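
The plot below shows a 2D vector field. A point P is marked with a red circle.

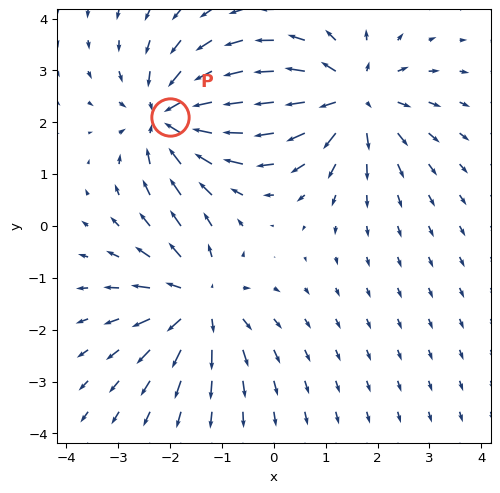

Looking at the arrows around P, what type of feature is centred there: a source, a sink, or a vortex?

At P (-2.0, 2.1) the arrows converge inward. Divergence about -5, curl ≈0 — negative divergence with near-zero curl is a sink.

sink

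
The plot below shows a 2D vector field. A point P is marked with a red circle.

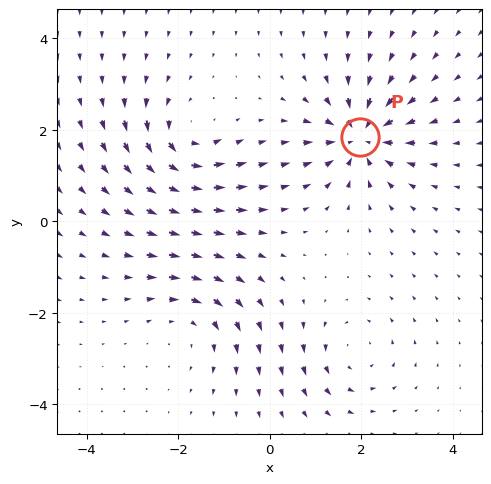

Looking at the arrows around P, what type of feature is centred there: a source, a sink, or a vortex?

sink

At P (2.0, 1.8) the arrows converge inward. Divergence about -6, curl ≈0 — negative divergence with near-zero curl is a sink.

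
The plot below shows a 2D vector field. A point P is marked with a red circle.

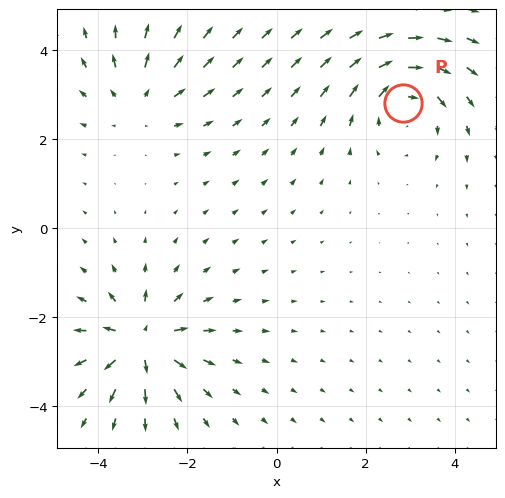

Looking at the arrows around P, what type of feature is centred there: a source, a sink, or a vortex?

vortex

At P (2.8, 2.8) the arrows circulate clockwise. Divergence ≈0, curl about -5 — near-zero divergence with nonzero curl is a vortex.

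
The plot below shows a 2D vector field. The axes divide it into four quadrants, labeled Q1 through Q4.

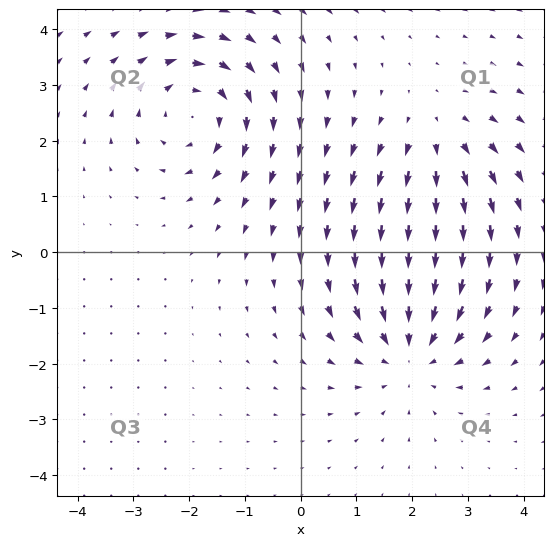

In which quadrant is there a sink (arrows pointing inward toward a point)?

Q4

The sink sits at approximately (2.0, -1.7), which lies in quadrant Q4. The divergence there is about -3, negative as expected for a sink.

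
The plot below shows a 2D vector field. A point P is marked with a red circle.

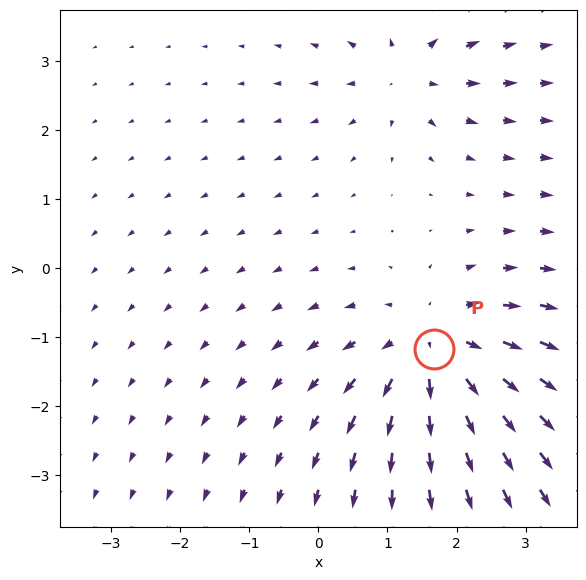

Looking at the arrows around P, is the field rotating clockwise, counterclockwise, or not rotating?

Near P at (1.7, -1.2) the arrows show no circulation. The curl there is ≈0.

not rotating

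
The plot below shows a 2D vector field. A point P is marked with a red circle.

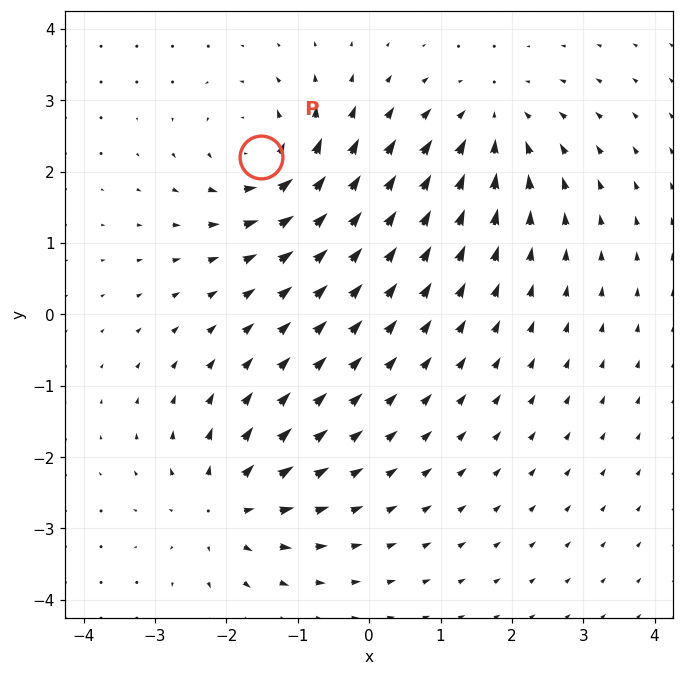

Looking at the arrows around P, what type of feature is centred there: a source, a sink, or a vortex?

At P (-1.5, 2.2) the arrows circulate counterclockwise. Divergence ≈0, curl about +6 — near-zero divergence with nonzero curl is a vortex.

vortex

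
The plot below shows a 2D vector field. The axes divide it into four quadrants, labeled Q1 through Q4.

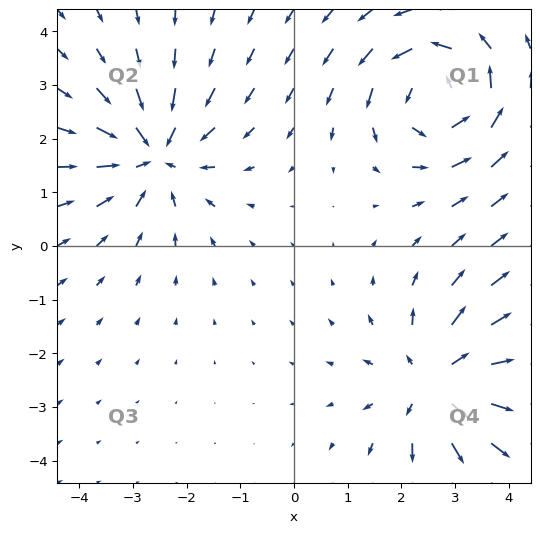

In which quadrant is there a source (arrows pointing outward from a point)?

The source sits at approximately (2.7, -2.6), which lies in quadrant Q4. The divergence there is about +5, positive as expected for a source.

Q4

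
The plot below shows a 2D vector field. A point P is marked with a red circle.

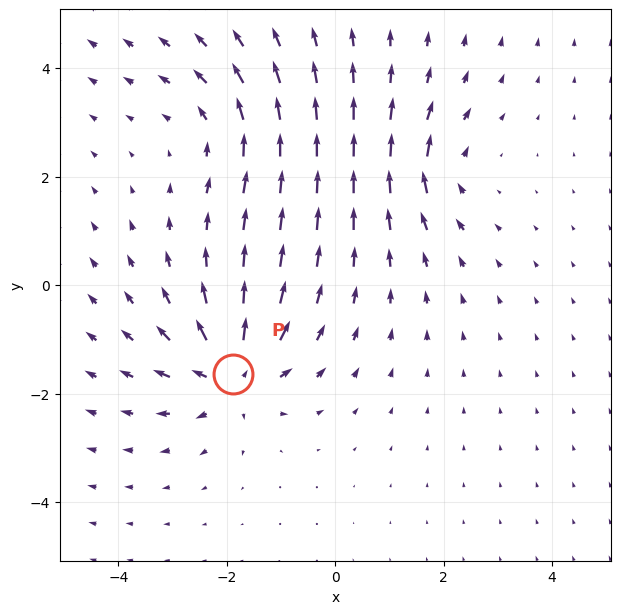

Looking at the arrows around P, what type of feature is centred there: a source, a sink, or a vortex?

source

At P (-1.9, -1.6) the arrows spread outward. Divergence about +5, curl ≈0 — positive divergence with near-zero curl is a source.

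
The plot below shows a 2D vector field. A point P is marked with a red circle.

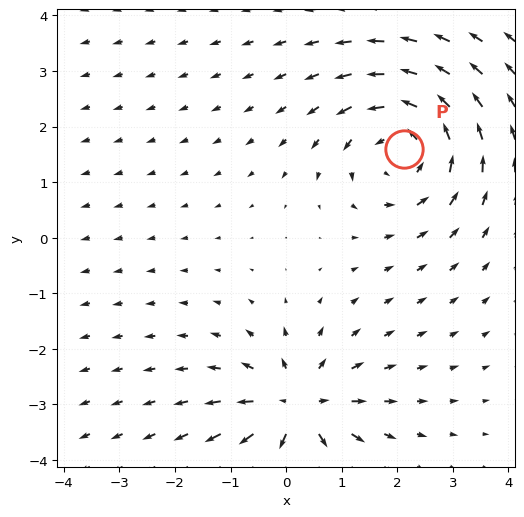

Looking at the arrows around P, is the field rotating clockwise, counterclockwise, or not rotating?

Near P at (2.1, 1.6) the arrows circulate counterclockwise. The curl (z-component) there is about +3; positive curl means counterclockwise rotation.

counterclockwise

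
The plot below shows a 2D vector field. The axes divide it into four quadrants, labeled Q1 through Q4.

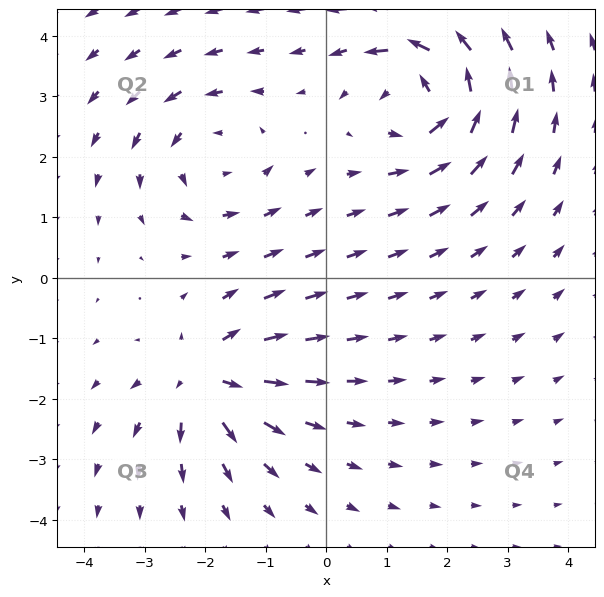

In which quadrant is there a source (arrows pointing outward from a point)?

Q3

The source sits at approximately (-2.0, -1.7), which lies in quadrant Q3. The divergence there is about +5, positive as expected for a source.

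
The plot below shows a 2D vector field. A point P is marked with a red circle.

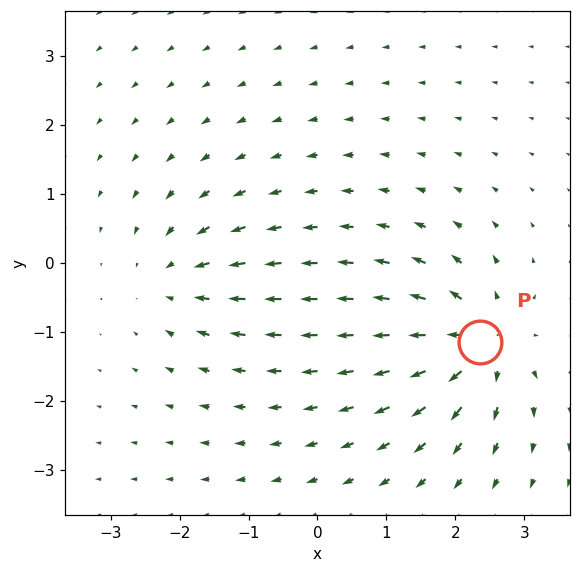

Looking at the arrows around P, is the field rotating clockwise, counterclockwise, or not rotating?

Near P at (2.4, -1.1) the arrows show no circulation. The curl there is ≈0.

not rotating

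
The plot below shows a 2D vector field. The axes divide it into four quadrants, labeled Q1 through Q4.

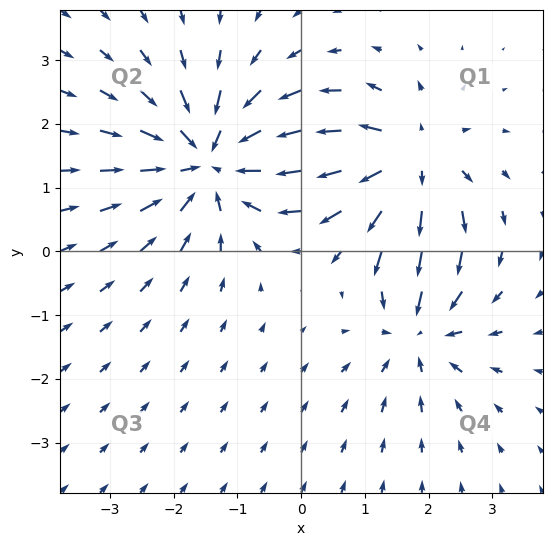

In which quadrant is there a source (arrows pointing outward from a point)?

Q1

The source sits at approximately (1.7, 1.4), which lies in quadrant Q1. The divergence there is about +4, positive as expected for a source.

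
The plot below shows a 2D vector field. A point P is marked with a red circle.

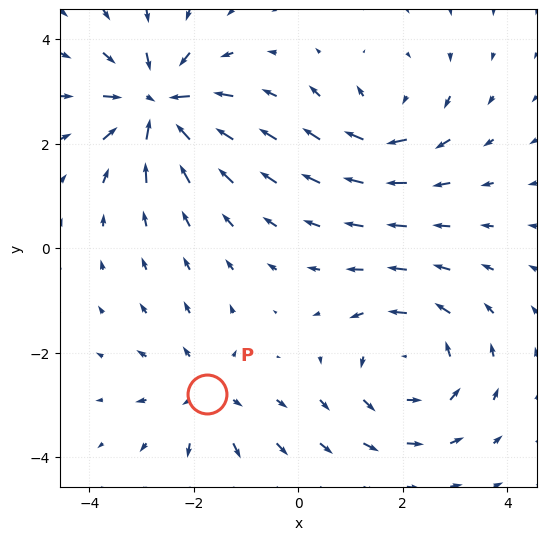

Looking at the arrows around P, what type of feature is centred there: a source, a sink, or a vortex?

source

At P (-1.7, -2.8) the arrows spread outward. Divergence about +3, curl ≈0 — positive divergence with near-zero curl is a source.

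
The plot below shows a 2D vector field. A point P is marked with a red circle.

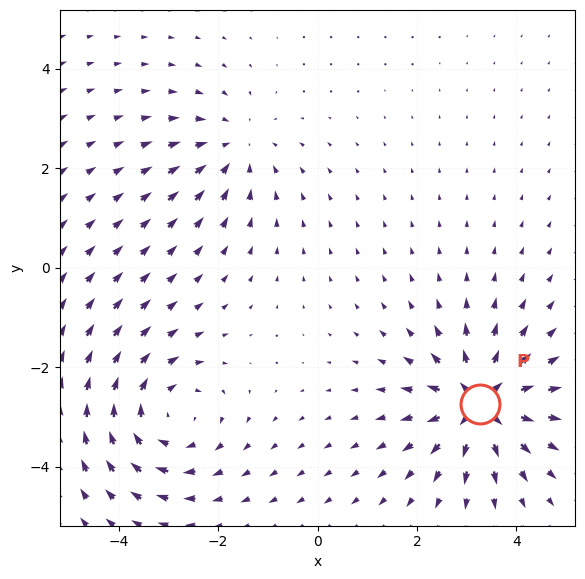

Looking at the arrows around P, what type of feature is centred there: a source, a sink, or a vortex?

At P (3.3, -2.7) the arrows spread outward. Divergence about +6, curl ≈0 — positive divergence with near-zero curl is a source.

source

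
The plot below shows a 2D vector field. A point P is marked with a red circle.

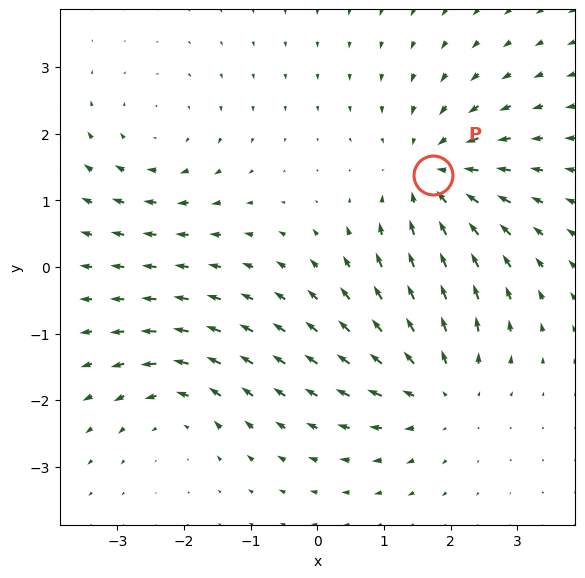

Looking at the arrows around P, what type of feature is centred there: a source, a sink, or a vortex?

sink

At P (1.7, 1.4) the arrows converge inward. Divergence about -5, curl ≈0 — negative divergence with near-zero curl is a sink.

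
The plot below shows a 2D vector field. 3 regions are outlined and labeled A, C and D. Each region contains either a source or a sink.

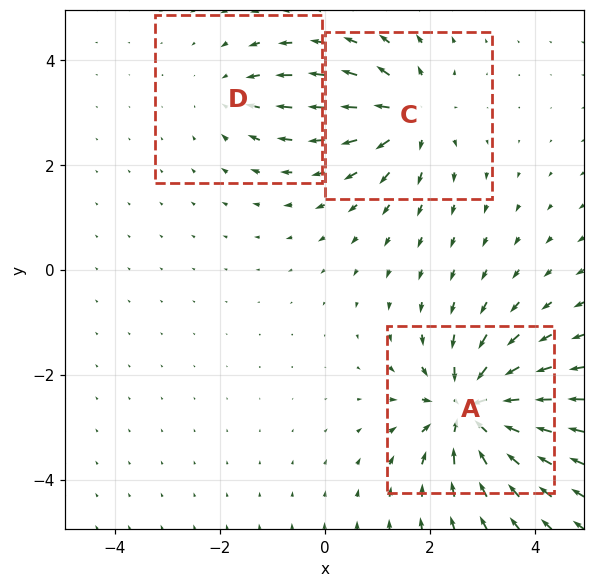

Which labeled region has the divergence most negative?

Divergence at each region's feature centre — A: about -6, C: about +4, D: about -2. Region A is most negative.

A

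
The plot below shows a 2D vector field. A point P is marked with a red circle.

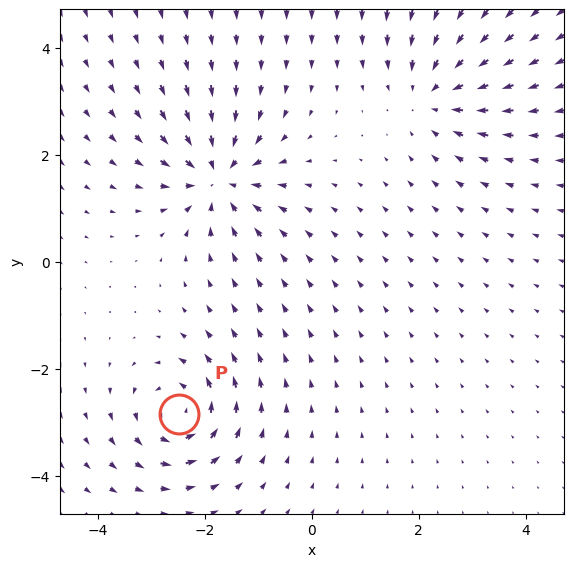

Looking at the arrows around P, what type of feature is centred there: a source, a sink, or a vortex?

At P (-2.5, -2.8) the arrows circulate counterclockwise. Divergence ≈0, curl about +5 — near-zero divergence with nonzero curl is a vortex.

vortex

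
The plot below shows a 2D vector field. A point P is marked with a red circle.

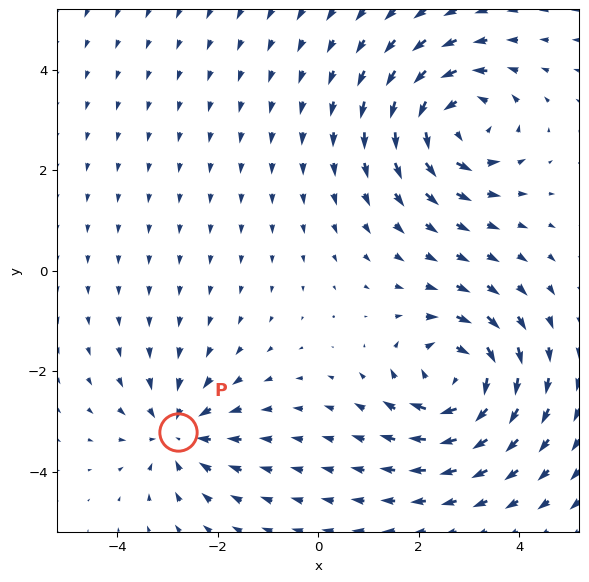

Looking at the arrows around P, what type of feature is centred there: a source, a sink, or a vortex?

sink

At P (-2.8, -3.2) the arrows converge inward. Divergence about -3, curl ≈0 — negative divergence with near-zero curl is a sink.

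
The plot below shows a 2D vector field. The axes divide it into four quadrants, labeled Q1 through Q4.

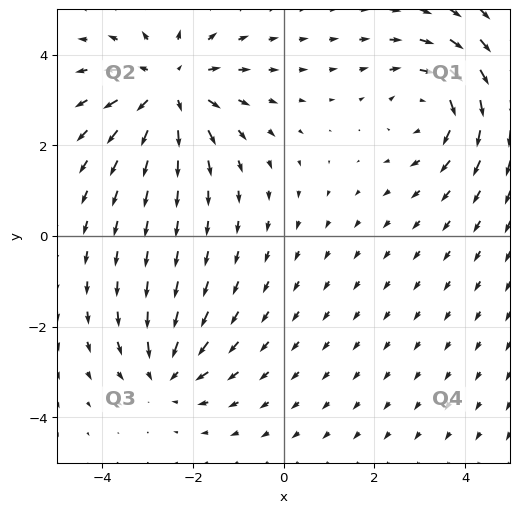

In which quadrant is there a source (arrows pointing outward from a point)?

Q2

The source sits at approximately (-2.5, 3.3), which lies in quadrant Q2. The divergence there is about +4, positive as expected for a source.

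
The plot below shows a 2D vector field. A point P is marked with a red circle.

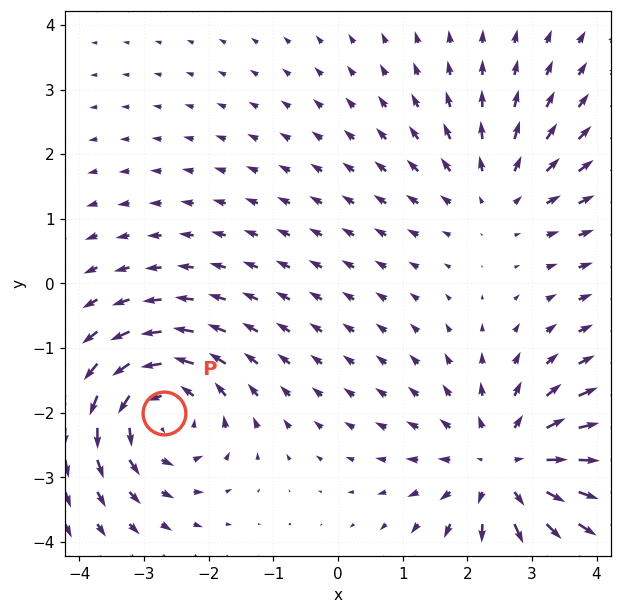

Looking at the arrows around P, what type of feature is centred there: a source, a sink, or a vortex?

vortex

At P (-2.7, -2.0) the arrows circulate counterclockwise. Divergence ≈0, curl about +4 — near-zero divergence with nonzero curl is a vortex.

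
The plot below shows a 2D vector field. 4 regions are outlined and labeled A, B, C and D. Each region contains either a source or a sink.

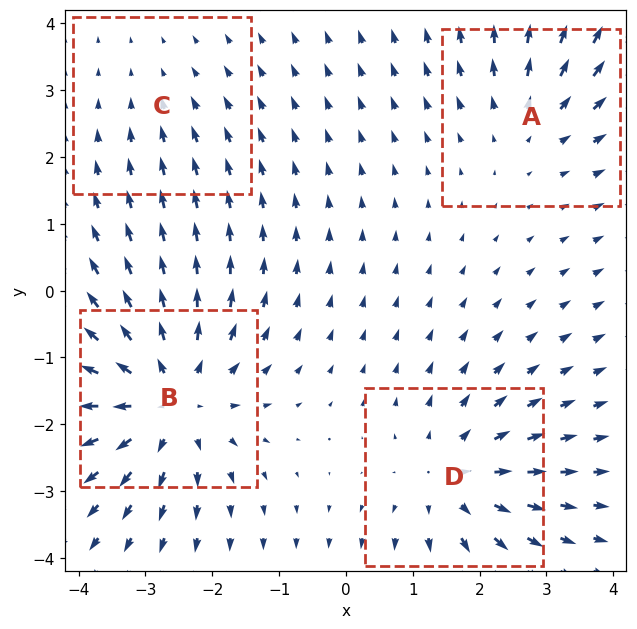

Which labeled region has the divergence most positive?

B

Divergence at each region's feature centre — A: about +3, B: about +6, C: about -2, D: about +4. Region B is most positive.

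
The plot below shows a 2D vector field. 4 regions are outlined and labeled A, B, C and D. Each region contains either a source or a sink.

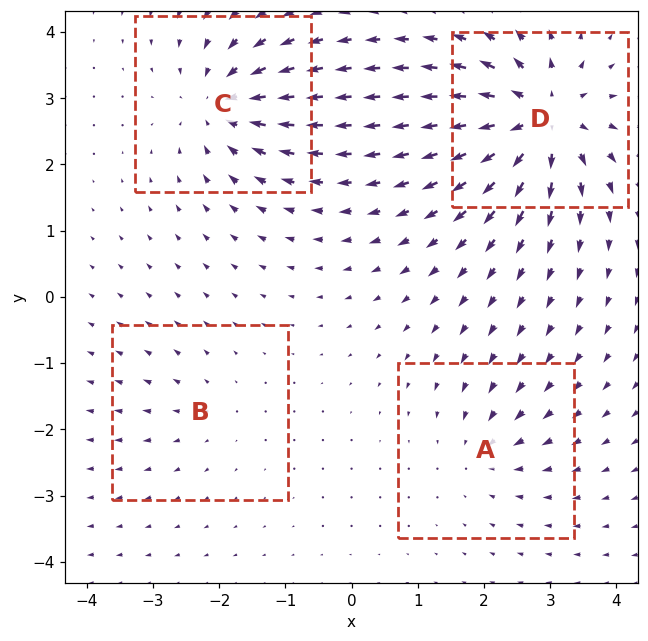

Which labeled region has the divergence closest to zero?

Divergence at each region's feature centre — A: about -4, B: about +2, C: about -6, D: about +9. Region B is closest to zero.

B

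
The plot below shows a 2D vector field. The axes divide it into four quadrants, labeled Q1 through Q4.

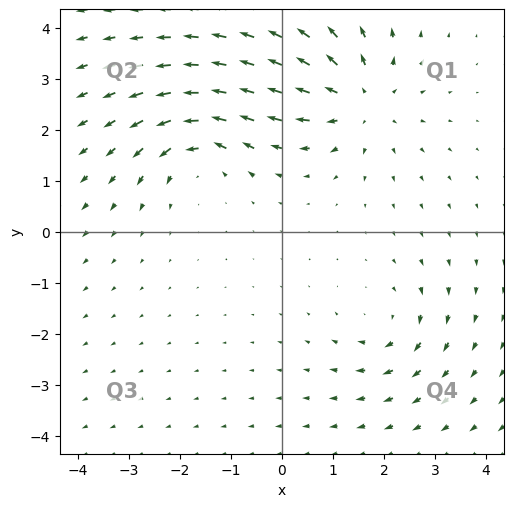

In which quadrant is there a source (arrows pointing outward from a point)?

The source sits at approximately (1.5, 2.6), which lies in quadrant Q1. The divergence there is about +4, positive as expected for a source.

Q1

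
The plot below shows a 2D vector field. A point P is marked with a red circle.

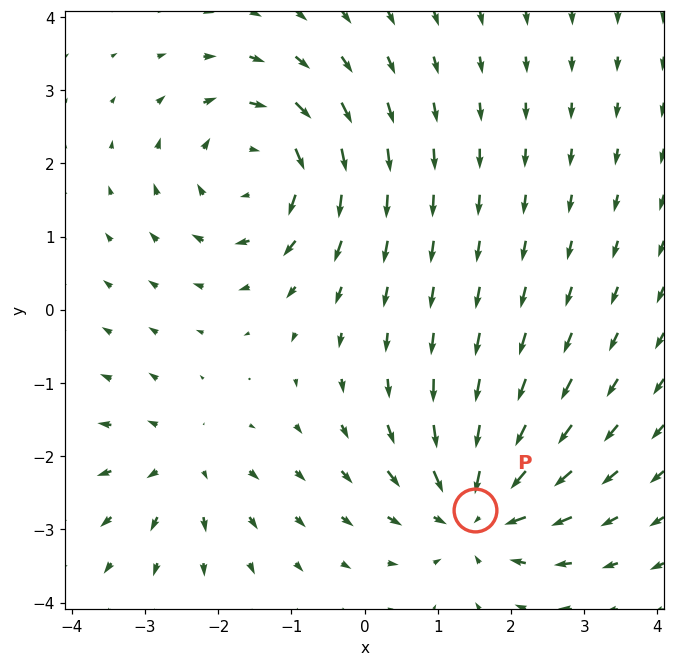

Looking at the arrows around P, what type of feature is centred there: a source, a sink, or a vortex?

At P (1.5, -2.7) the arrows converge inward. Divergence about -5, curl ≈0 — negative divergence with near-zero curl is a sink.

sink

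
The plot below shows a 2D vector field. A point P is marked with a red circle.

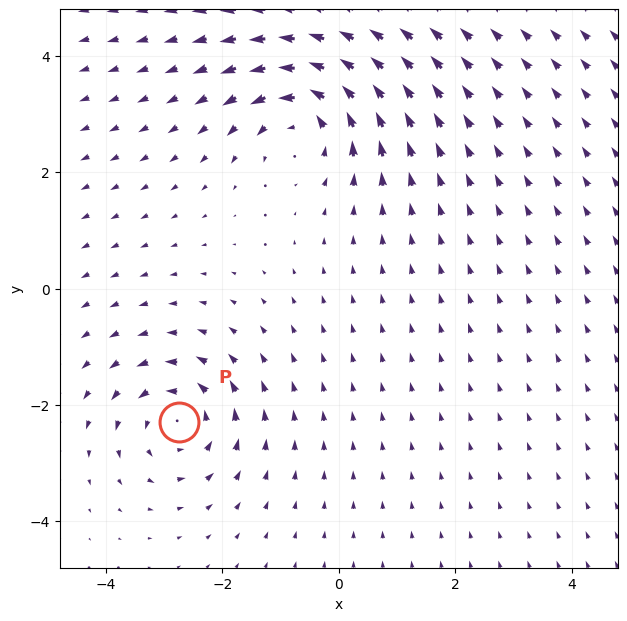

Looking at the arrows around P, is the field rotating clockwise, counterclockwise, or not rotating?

Near P at (-2.7, -2.3) the arrows circulate counterclockwise. The curl (z-component) there is about +4; positive curl means counterclockwise rotation.

counterclockwise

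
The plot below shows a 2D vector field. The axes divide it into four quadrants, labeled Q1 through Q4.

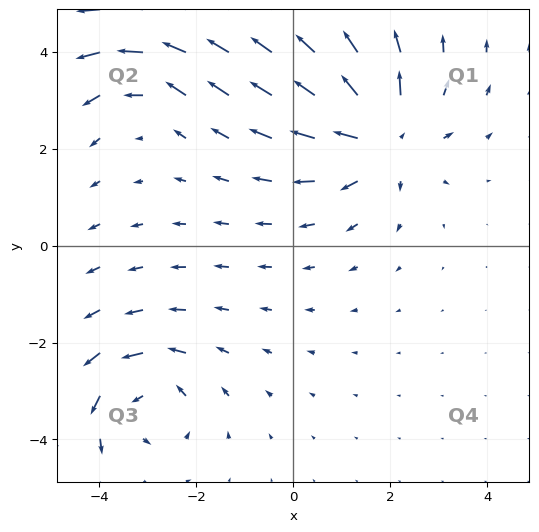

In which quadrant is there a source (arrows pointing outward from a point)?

The source sits at approximately (1.8, 2.3), which lies in quadrant Q1. The divergence there is about +4, positive as expected for a source.

Q1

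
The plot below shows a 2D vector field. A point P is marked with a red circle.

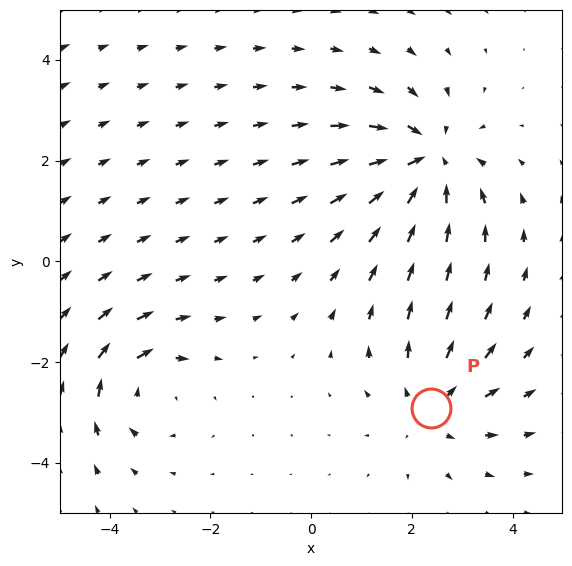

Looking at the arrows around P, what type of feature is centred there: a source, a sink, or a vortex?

source

At P (2.4, -2.9) the arrows spread outward. Divergence about +3, curl ≈0 — positive divergence with near-zero curl is a source.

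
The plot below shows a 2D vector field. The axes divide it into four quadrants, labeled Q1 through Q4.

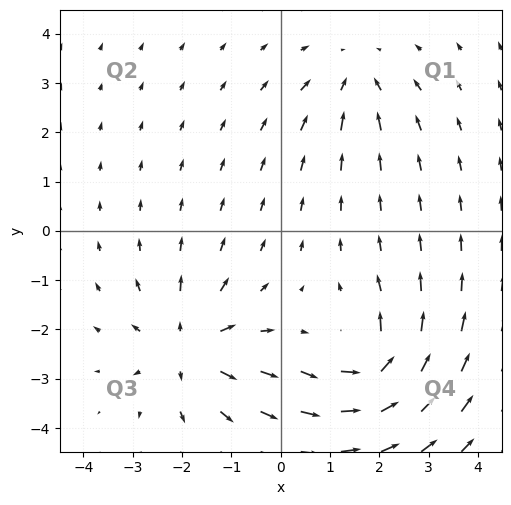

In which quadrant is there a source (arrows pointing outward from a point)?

Q3

The source sits at approximately (-1.9, -2.4), which lies in quadrant Q3. The divergence there is about +4, positive as expected for a source.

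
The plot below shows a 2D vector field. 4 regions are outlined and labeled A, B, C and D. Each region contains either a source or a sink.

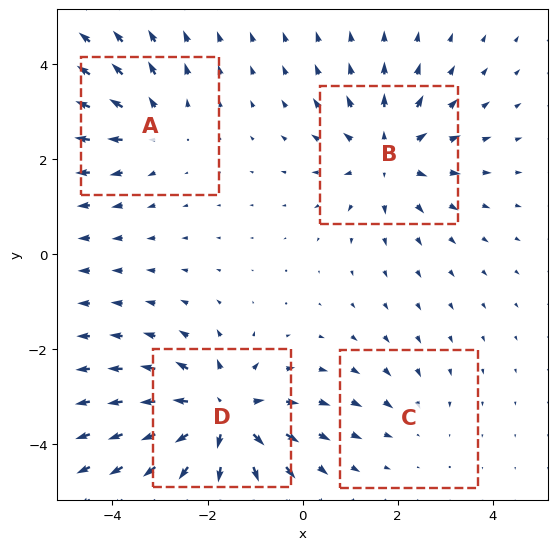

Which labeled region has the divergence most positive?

Divergence at each region's feature centre — A: about +3, B: about +5, C: about -2, D: about +7. Region D is most positive.

D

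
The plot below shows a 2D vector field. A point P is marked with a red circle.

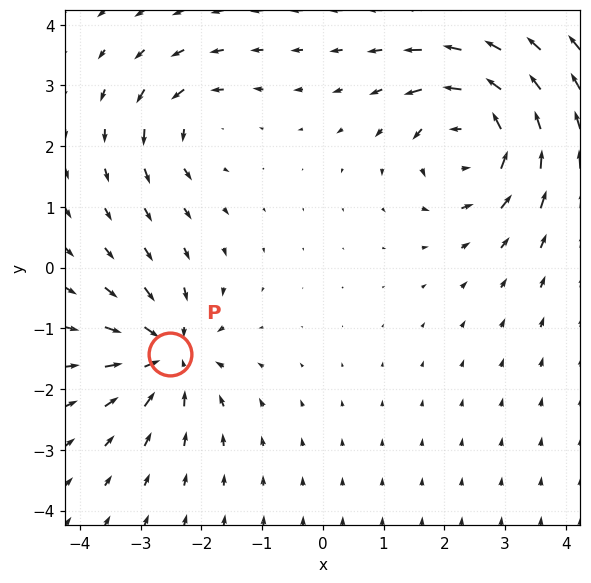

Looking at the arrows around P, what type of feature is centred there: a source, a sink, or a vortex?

At P (-2.5, -1.4) the arrows converge inward. Divergence about -5, curl ≈0 — negative divergence with near-zero curl is a sink.

sink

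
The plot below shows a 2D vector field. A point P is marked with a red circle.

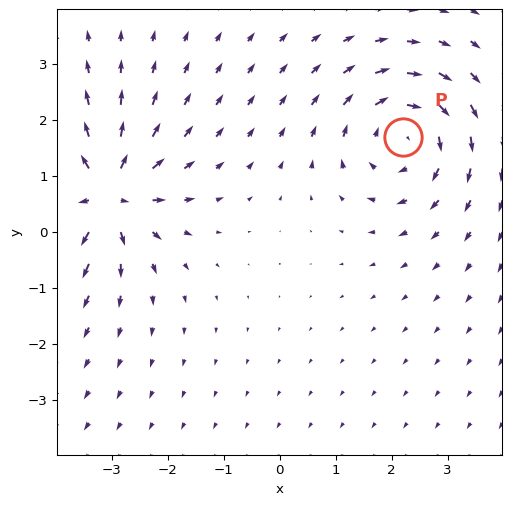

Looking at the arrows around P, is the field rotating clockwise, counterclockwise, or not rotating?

Near P at (2.2, 1.7) the arrows circulate clockwise. The curl (z-component) there is about -4; negative curl means clockwise rotation.

clockwise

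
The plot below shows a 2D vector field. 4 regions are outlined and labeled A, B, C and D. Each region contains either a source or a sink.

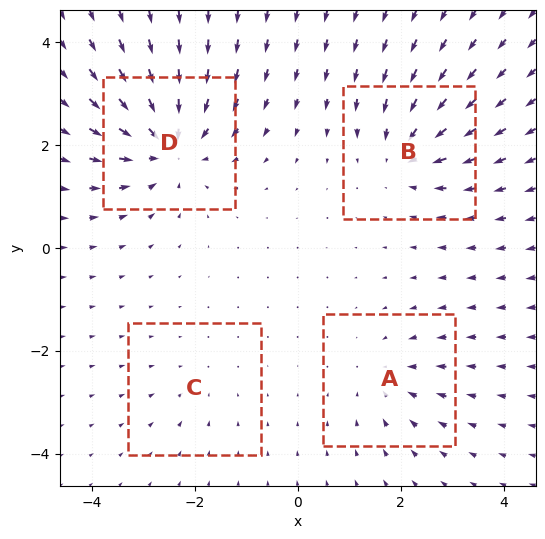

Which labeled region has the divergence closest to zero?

Divergence at each region's feature centre — A: about -3, B: about -5, C: about -2, D: about -7. Region C is closest to zero.

C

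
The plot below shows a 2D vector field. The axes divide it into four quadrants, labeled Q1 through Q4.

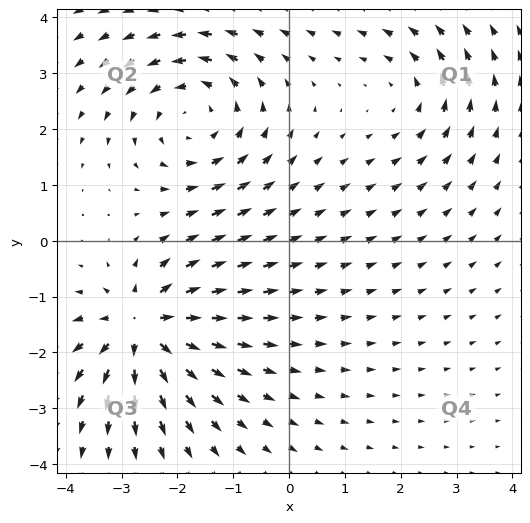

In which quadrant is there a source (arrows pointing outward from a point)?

Q3

The source sits at approximately (-2.6, -1.6), which lies in quadrant Q3. The divergence there is about +6, positive as expected for a source.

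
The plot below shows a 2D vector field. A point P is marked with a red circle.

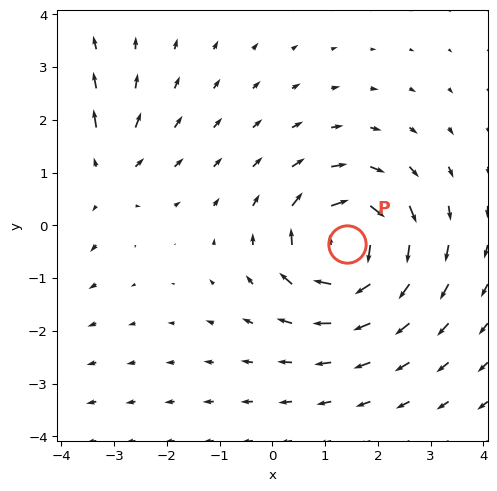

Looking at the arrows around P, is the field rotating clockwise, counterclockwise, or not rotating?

Near P at (1.4, -0.4) the arrows circulate clockwise. The curl (z-component) there is about -6; negative curl means clockwise rotation.

clockwise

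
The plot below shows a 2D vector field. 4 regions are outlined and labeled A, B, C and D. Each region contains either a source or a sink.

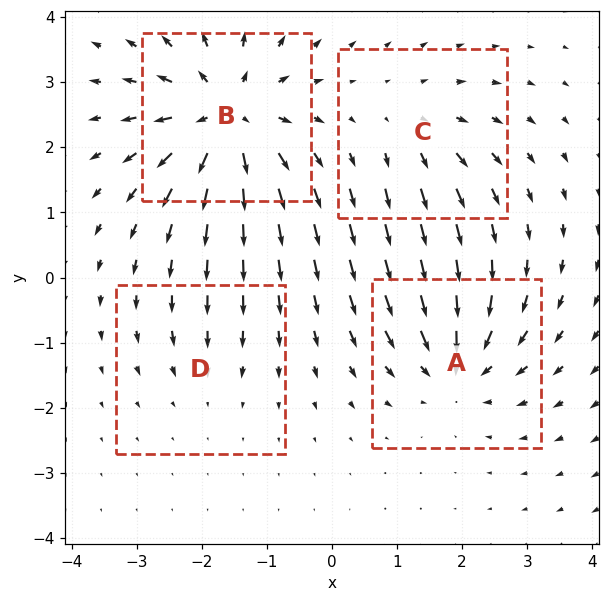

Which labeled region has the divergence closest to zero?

Divergence at each region's feature centre — A: about -5, B: about +8, C: about +4, D: about -2. Region D is closest to zero.

D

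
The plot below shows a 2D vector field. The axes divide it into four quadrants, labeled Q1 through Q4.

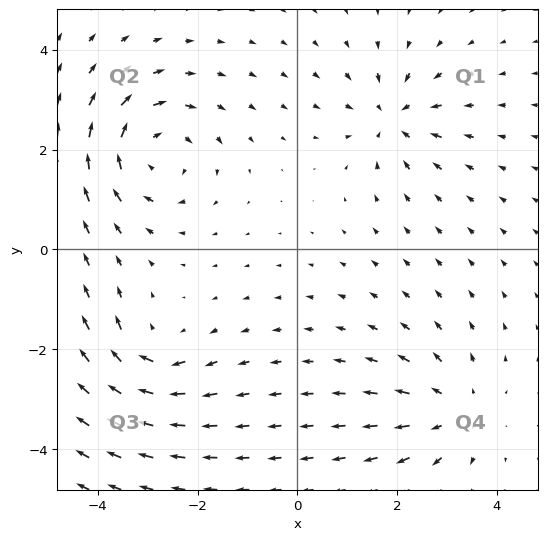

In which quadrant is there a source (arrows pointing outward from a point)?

The source sits at approximately (3.1, -3.2), which lies in quadrant Q4. The divergence there is about +3, positive as expected for a source.

Q4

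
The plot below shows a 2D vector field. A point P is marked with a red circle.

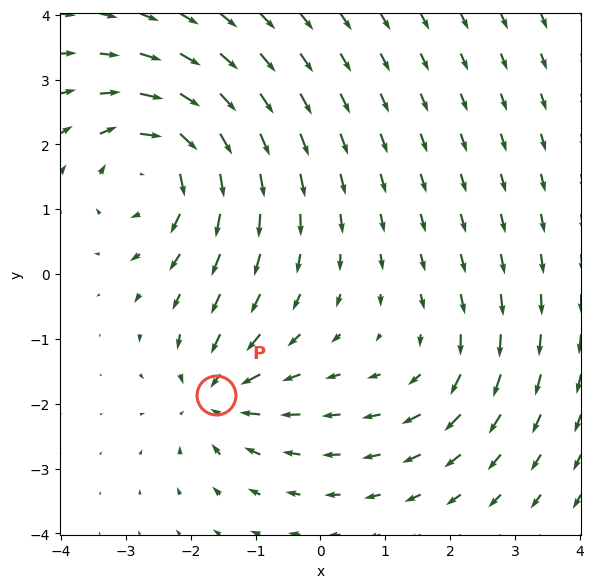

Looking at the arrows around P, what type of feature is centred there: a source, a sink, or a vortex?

At P (-1.6, -1.9) the arrows converge inward. Divergence about -4, curl ≈0 — negative divergence with near-zero curl is a sink.

sink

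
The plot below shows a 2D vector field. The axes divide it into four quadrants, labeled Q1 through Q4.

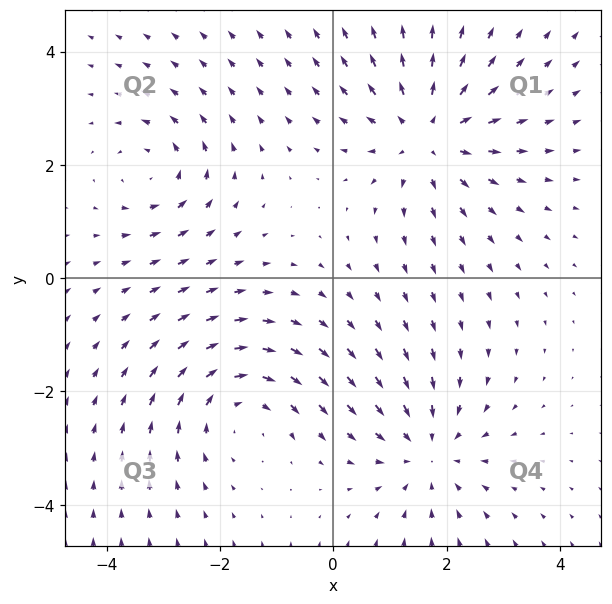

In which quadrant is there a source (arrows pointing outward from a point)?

The source sits at approximately (1.7, 2.5), which lies in quadrant Q1. The divergence there is about +5, positive as expected for a source.

Q1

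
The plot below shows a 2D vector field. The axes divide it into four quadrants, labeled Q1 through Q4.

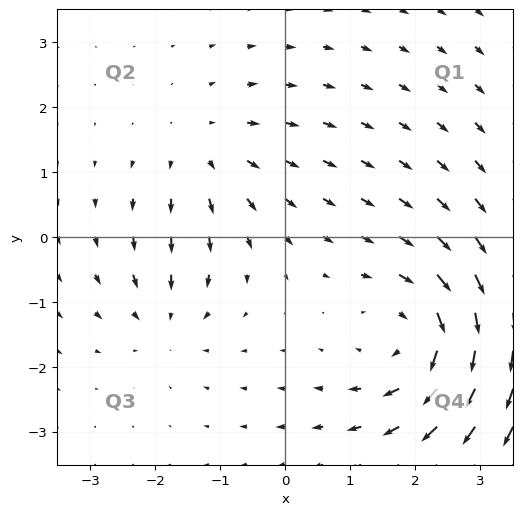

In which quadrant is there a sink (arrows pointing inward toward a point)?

Q3

The sink sits at approximately (-1.8, -1.3), which lies in quadrant Q3. The divergence there is about -3, negative as expected for a sink.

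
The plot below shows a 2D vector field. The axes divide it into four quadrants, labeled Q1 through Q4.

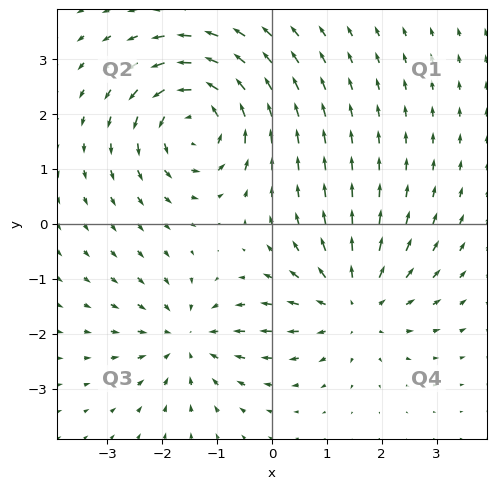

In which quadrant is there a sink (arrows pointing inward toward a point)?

The sink sits at approximately (-1.5, -2.1), which lies in quadrant Q3. The divergence there is about -4, negative as expected for a sink.

Q3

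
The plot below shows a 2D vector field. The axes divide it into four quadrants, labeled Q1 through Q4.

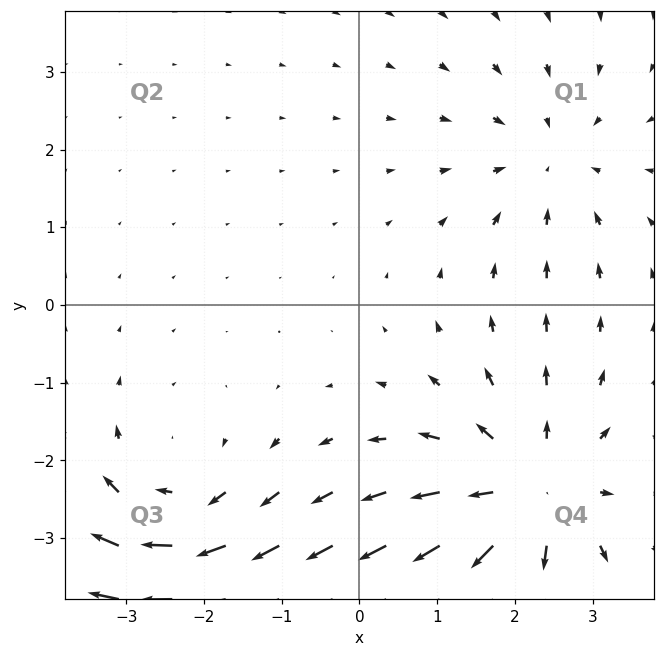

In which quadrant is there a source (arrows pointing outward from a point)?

The source sits at approximately (2.2, -2.4), which lies in quadrant Q4. The divergence there is about +5, positive as expected for a source.

Q4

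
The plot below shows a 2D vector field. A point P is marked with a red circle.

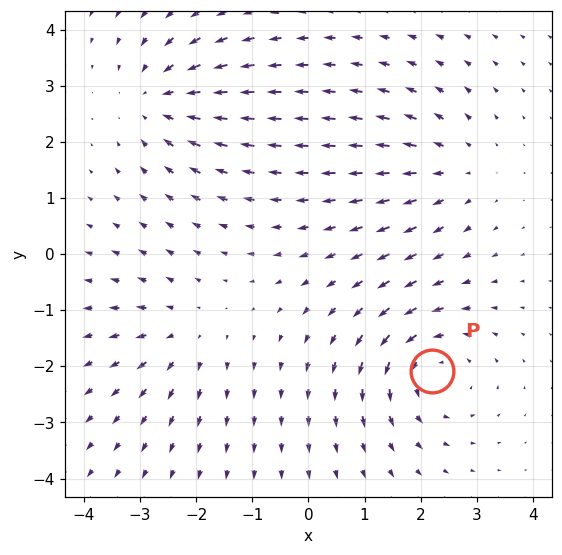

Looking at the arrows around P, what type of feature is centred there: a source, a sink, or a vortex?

vortex

At P (2.2, -2.1) the arrows circulate counterclockwise. Divergence ≈0, curl about +5 — near-zero divergence with nonzero curl is a vortex.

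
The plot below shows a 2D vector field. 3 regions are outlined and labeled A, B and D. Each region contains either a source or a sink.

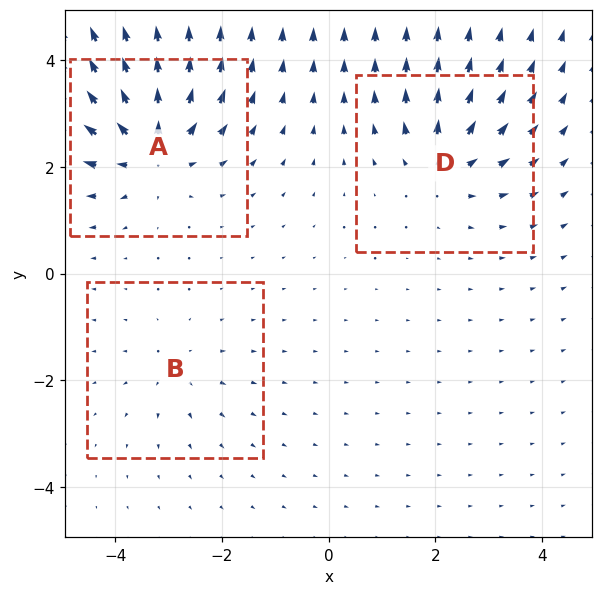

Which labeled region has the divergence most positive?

A

Divergence at each region's feature centre — A: about +6, B: about +2, D: about +4. Region A is most positive.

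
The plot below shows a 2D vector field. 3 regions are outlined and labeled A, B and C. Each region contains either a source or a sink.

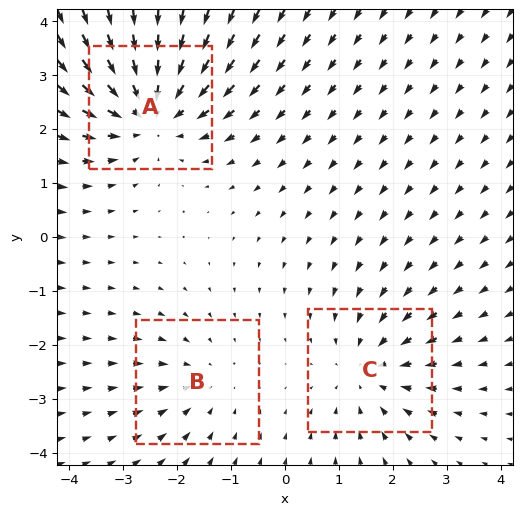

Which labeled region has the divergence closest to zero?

Divergence at each region's feature centre — A: about -4, B: about -2, C: about -3. Region B is closest to zero.

B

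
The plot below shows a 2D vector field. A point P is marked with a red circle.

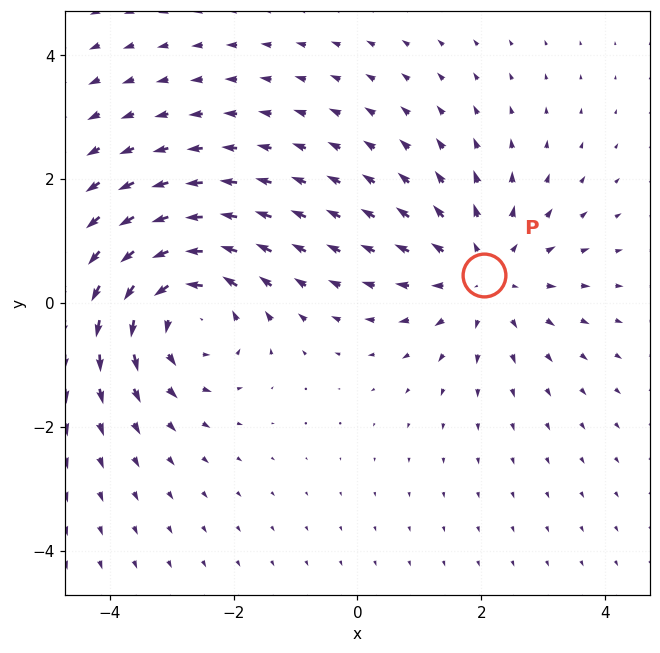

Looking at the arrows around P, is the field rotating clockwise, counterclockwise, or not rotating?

Near P at (2.0, 0.5) the arrows show no circulation. The curl there is ≈0.

not rotating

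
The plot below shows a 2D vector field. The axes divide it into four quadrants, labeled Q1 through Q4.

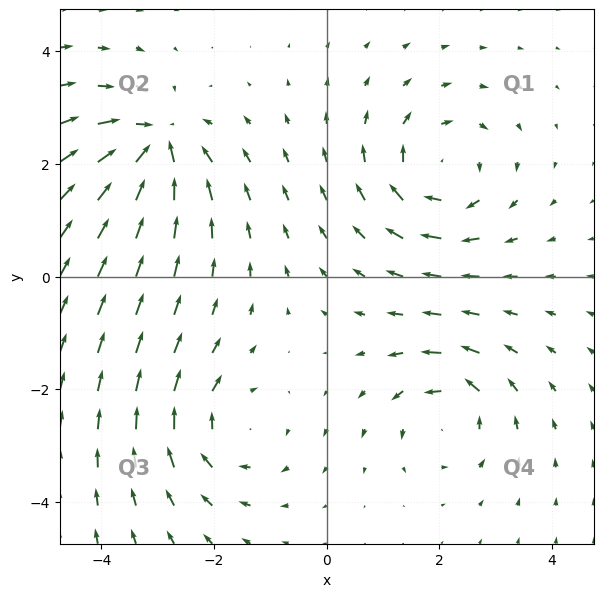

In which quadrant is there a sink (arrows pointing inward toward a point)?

Q2

The sink sits at approximately (-3.0, 2.4), which lies in quadrant Q2. The divergence there is about -7, negative as expected for a sink.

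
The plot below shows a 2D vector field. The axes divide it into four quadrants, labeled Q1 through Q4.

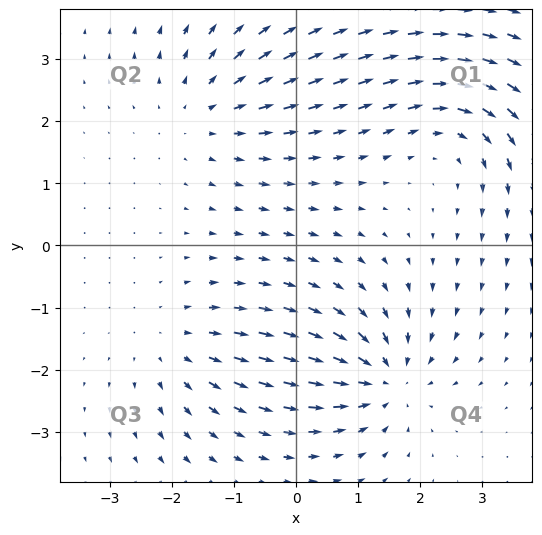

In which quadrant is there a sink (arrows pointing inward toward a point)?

Q4

The sink sits at approximately (1.4, -2.1), which lies in quadrant Q4. The divergence there is about -6, negative as expected for a sink.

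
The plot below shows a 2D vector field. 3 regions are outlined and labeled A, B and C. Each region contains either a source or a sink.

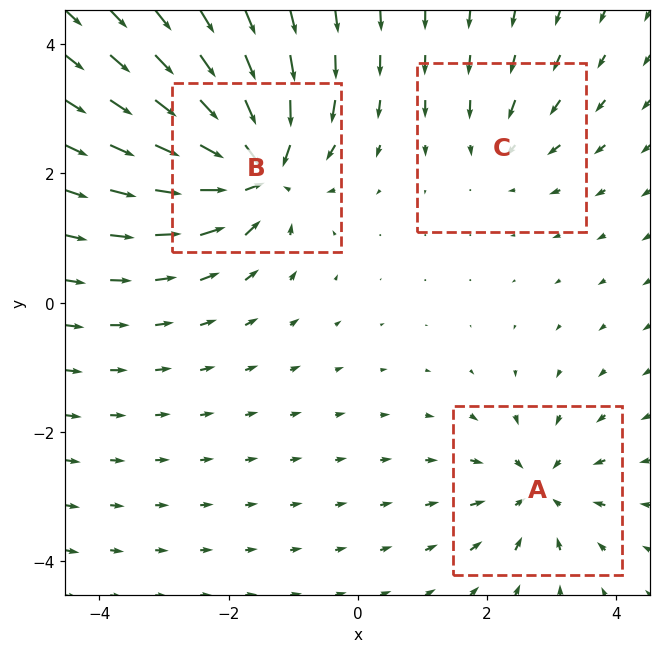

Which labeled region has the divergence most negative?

Divergence at each region's feature centre — A: about -4, B: about -7, C: about -2. Region B is most negative.

B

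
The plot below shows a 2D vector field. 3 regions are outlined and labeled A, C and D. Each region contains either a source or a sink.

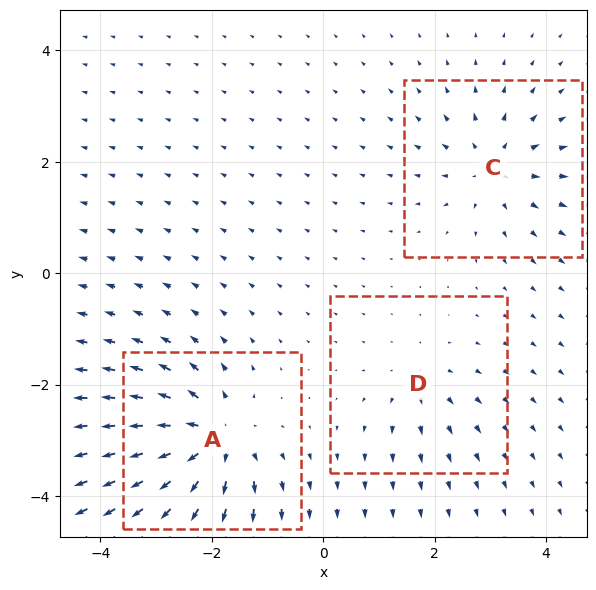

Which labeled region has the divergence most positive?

Divergence at each region's feature centre — A: about +6, C: about +4, D: about +2. Region A is most positive.

A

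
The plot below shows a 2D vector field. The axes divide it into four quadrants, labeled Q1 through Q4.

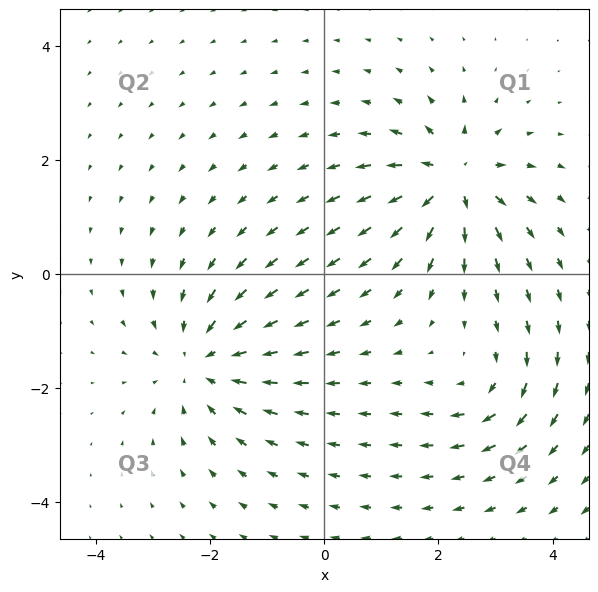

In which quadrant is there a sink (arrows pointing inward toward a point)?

Q3

The sink sits at approximately (-2.1, -1.5), which lies in quadrant Q3. The divergence there is about -4, negative as expected for a sink.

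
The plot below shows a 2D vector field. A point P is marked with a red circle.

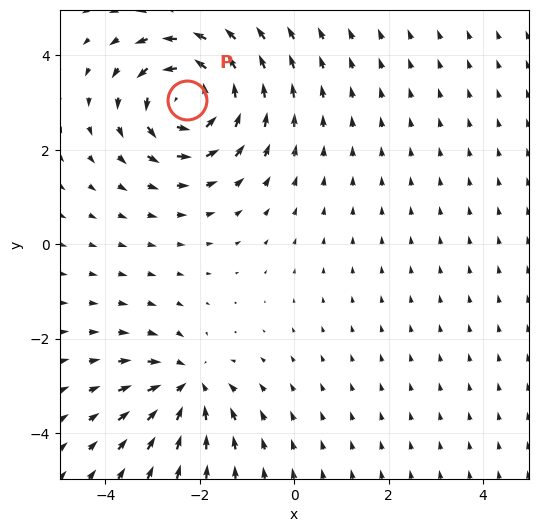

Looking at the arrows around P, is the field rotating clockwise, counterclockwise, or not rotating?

Near P at (-2.3, 3.0) the arrows circulate counterclockwise. The curl (z-component) there is about +5; positive curl means counterclockwise rotation.

counterclockwise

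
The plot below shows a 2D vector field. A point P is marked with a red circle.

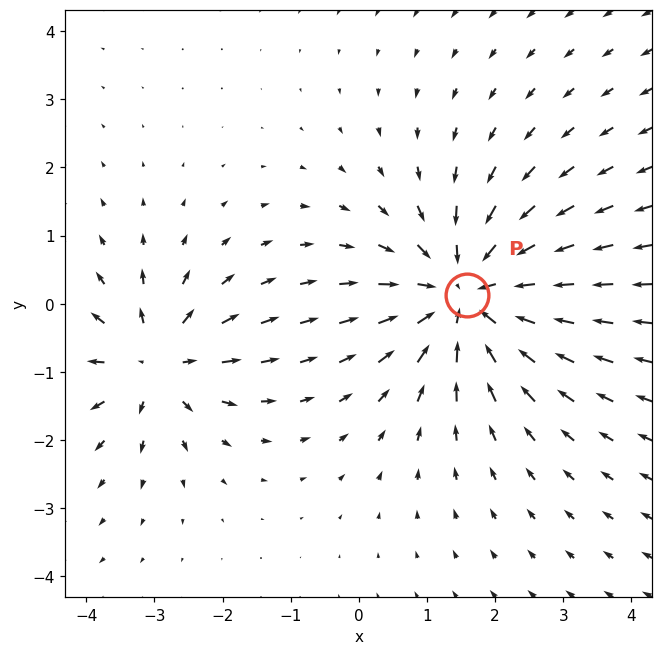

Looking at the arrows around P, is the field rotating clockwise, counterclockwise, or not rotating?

Near P at (1.6, 0.1) the arrows show no circulation. The curl there is ≈0.

not rotating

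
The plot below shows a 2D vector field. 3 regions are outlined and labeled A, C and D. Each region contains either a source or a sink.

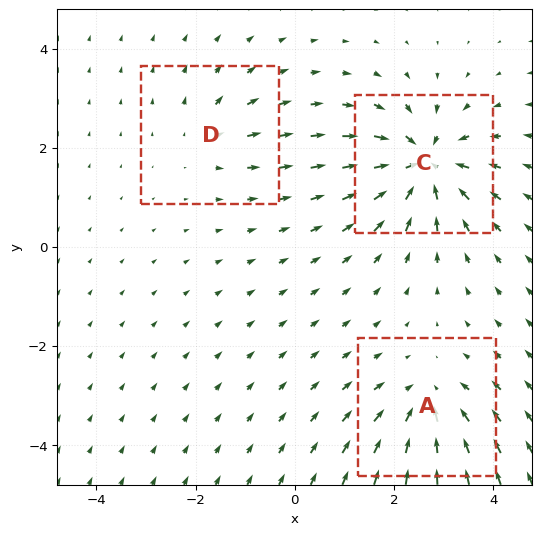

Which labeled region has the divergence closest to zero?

D

Divergence at each region's feature centre — A: about -4, C: about -6, D: about +2. Region D is closest to zero.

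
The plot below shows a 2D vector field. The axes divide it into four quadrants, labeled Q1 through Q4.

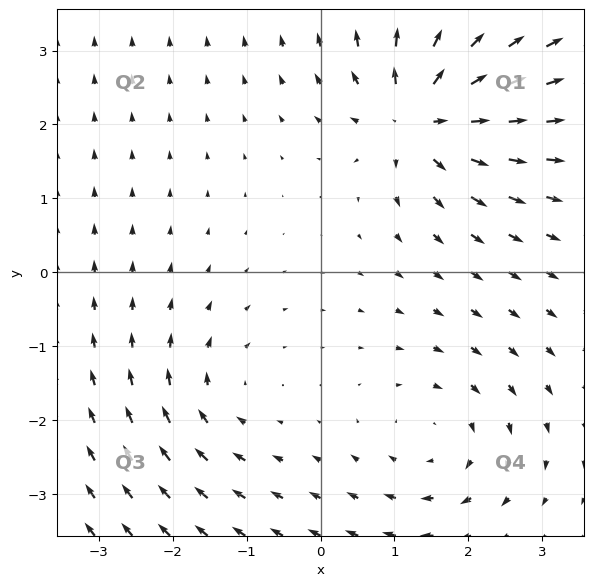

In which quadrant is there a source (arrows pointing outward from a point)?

The source sits at approximately (1.4, 2.1), which lies in quadrant Q1. The divergence there is about +7, positive as expected for a source.

Q1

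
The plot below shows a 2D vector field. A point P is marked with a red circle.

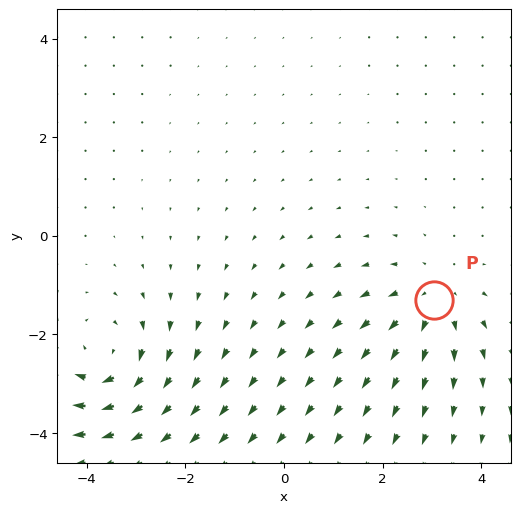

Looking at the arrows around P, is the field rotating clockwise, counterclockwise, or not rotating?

Near P at (3.0, -1.3) the arrows show no circulation. The curl there is ≈0.

not rotating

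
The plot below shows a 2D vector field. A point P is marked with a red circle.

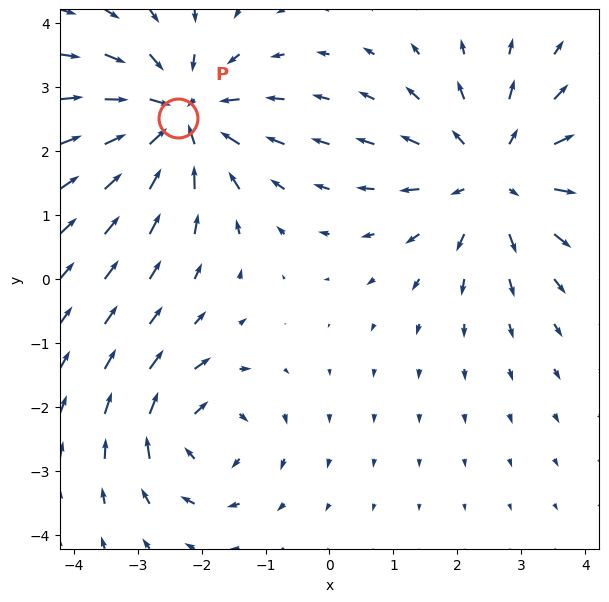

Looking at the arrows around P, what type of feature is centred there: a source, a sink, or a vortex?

sink

At P (-2.4, 2.5) the arrows converge inward. Divergence about -4, curl ≈0 — negative divergence with near-zero curl is a sink.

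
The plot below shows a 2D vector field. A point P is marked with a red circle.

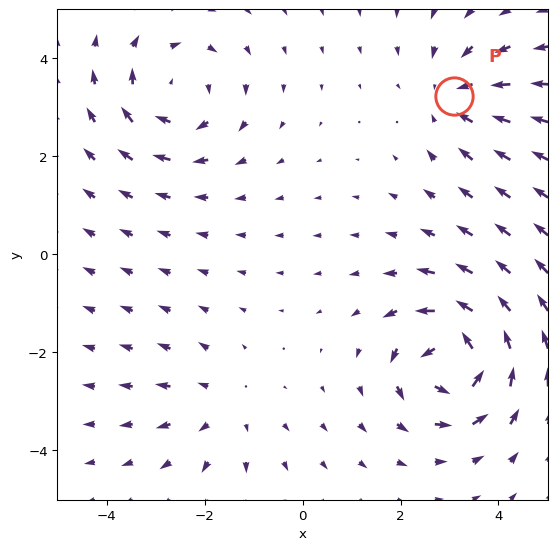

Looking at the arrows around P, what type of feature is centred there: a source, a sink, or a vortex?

At P (3.1, 3.2) the arrows converge inward. Divergence about -3, curl ≈0 — negative divergence with near-zero curl is a sink.

sink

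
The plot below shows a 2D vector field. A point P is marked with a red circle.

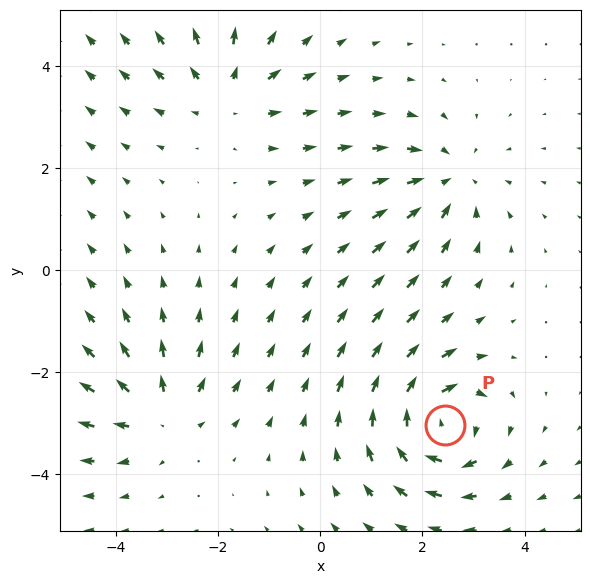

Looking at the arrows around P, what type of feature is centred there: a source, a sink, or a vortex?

vortex

At P (2.4, -3.0) the arrows circulate clockwise. Divergence ≈0, curl about -7 — near-zero divergence with nonzero curl is a vortex.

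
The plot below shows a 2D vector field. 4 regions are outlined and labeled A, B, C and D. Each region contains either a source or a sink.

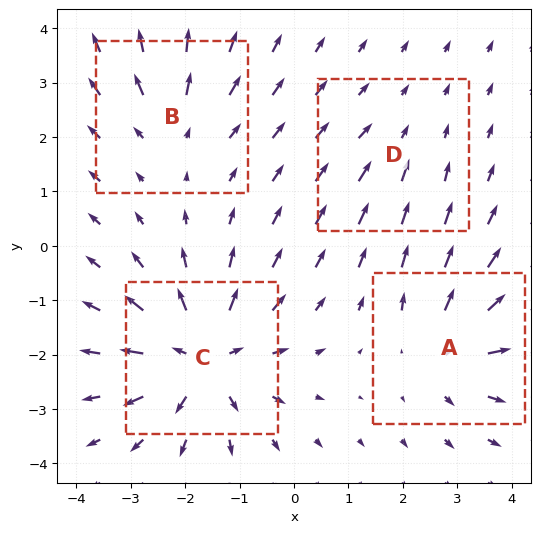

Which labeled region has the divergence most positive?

Divergence at each region's feature centre — A: about +5, B: about +3, C: about +7, D: about -2. Region C is most positive.

C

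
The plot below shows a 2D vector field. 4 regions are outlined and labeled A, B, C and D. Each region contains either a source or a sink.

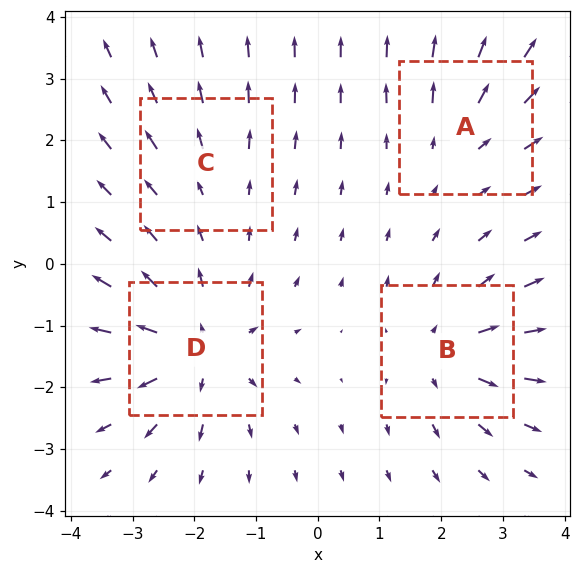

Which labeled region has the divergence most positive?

D

Divergence at each region's feature centre — A: about +3, B: about +5, C: about +2, D: about +7. Region D is most positive.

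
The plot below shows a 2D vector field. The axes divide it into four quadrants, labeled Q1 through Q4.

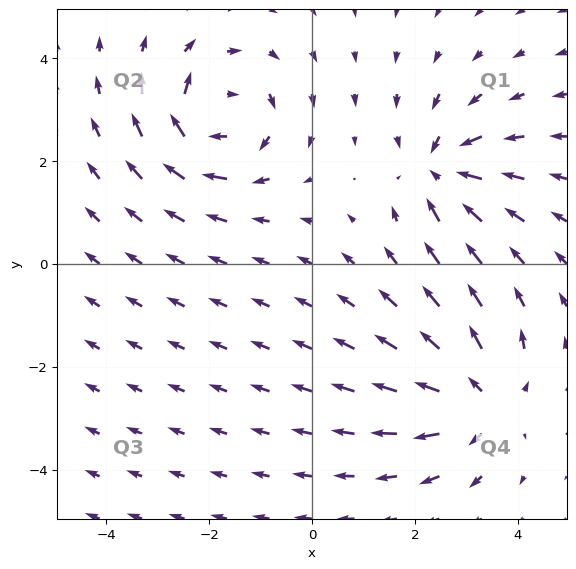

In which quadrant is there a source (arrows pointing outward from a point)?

The source sits at approximately (3.3, -2.7), which lies in quadrant Q4. The divergence there is about +5, positive as expected for a source.

Q4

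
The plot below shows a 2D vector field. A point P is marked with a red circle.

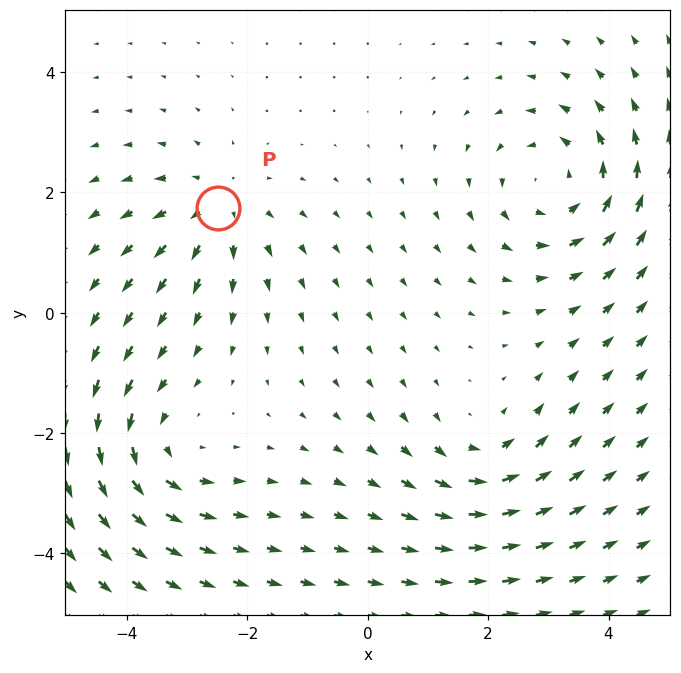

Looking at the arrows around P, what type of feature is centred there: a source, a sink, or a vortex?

At P (-2.5, 1.7) the arrows spread outward. Divergence about +4, curl ≈0 — positive divergence with near-zero curl is a source.

source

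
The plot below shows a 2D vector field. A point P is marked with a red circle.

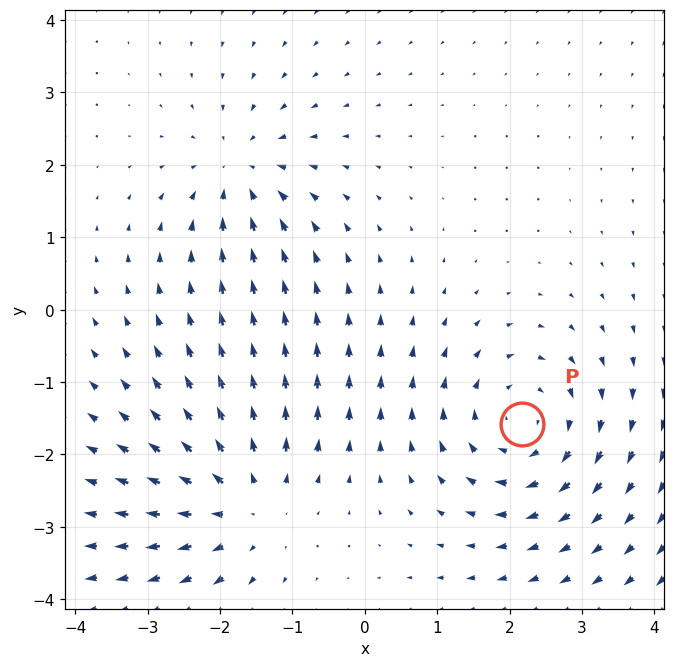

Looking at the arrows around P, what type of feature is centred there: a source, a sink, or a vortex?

At P (2.2, -1.6) the arrows circulate clockwise. Divergence ≈0, curl about -5 — near-zero divergence with nonzero curl is a vortex.

vortex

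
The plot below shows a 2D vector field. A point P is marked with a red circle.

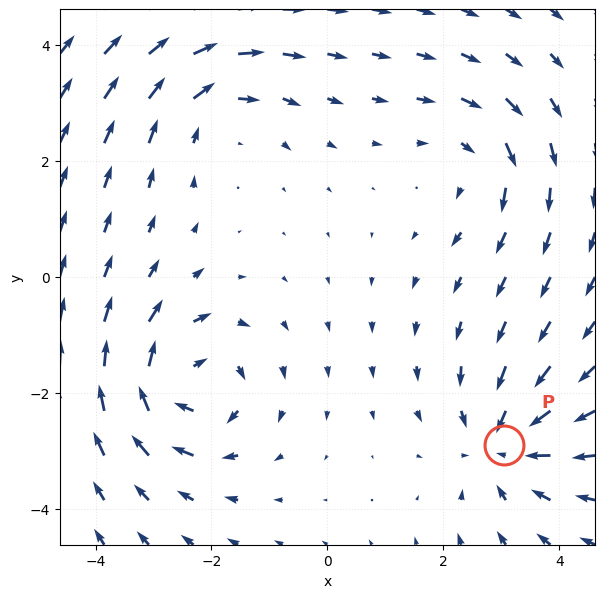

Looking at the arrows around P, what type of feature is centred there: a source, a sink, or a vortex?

At P (3.0, -2.9) the arrows converge inward. Divergence about -4, curl ≈0 — negative divergence with near-zero curl is a sink.

sink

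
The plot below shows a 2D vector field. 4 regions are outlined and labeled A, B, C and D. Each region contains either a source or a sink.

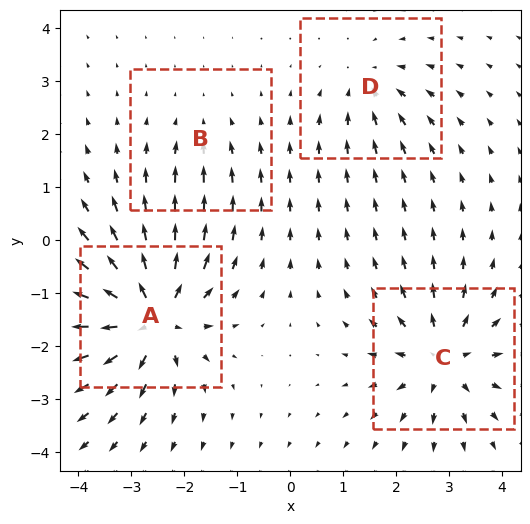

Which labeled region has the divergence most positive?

Divergence at each region's feature centre — A: about +9, B: about -2, C: about +6, D: about -4. Region A is most positive.

A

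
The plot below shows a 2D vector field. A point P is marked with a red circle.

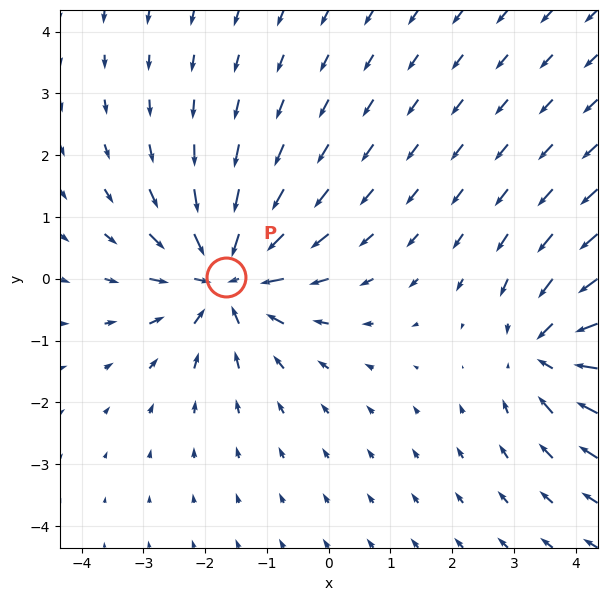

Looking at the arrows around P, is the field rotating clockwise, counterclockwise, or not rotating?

Near P at (-1.7, 0.0) the arrows show no circulation. The curl there is ≈0.

not rotating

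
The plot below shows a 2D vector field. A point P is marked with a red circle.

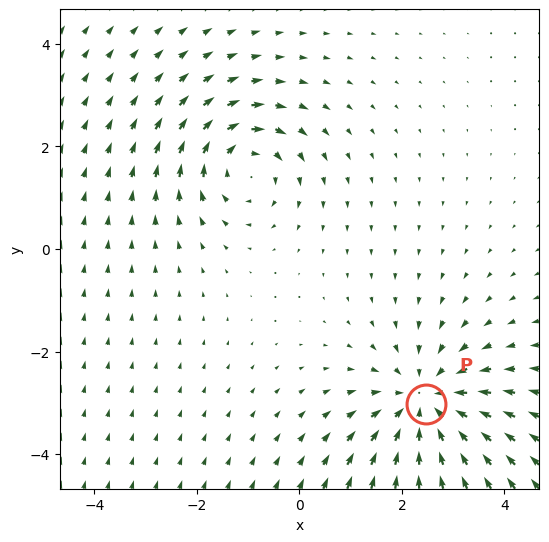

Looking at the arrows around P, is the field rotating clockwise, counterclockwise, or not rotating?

not rotating

Near P at (2.5, -3.0) the arrows show no circulation. The curl there is ≈0.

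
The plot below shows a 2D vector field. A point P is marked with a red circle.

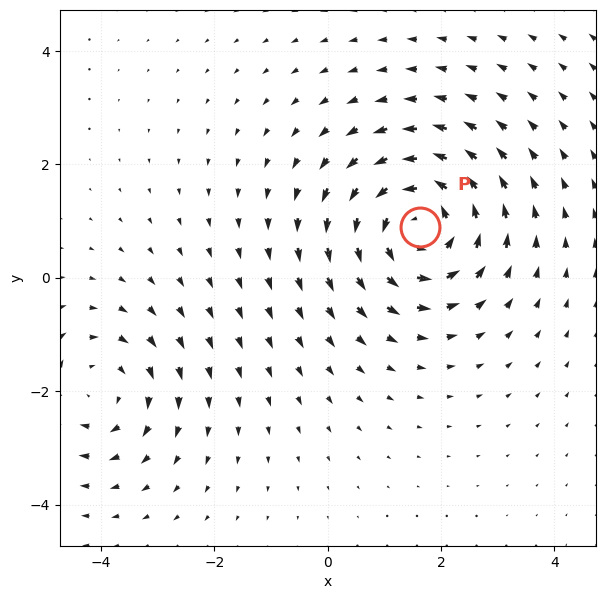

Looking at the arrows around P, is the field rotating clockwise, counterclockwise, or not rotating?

counterclockwise

Near P at (1.6, 0.9) the arrows circulate counterclockwise. The curl (z-component) there is about +5; positive curl means counterclockwise rotation.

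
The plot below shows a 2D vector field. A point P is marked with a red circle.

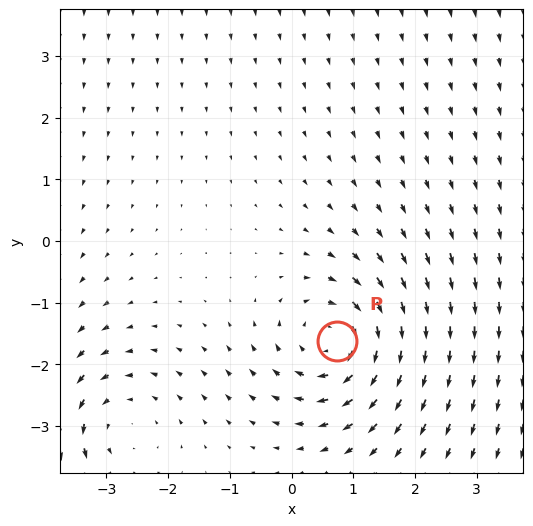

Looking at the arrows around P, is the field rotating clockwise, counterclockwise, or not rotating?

clockwise

Near P at (0.7, -1.6) the arrows circulate clockwise. The curl (z-component) there is about -4; negative curl means clockwise rotation.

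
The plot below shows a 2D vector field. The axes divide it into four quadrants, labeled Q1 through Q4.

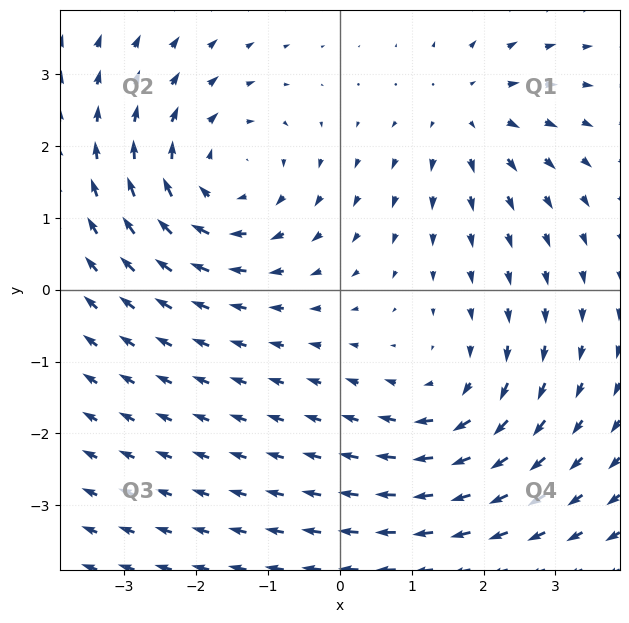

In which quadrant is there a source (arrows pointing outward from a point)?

The source sits at approximately (1.8, 2.4), which lies in quadrant Q1. The divergence there is about +3, positive as expected for a source.

Q1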